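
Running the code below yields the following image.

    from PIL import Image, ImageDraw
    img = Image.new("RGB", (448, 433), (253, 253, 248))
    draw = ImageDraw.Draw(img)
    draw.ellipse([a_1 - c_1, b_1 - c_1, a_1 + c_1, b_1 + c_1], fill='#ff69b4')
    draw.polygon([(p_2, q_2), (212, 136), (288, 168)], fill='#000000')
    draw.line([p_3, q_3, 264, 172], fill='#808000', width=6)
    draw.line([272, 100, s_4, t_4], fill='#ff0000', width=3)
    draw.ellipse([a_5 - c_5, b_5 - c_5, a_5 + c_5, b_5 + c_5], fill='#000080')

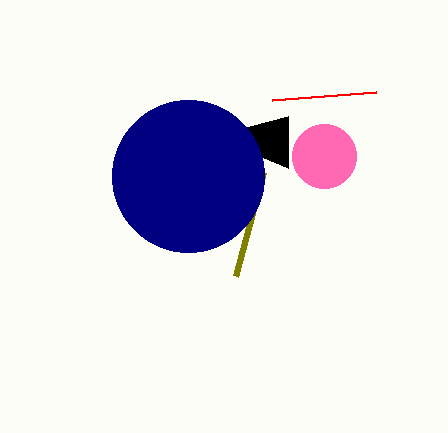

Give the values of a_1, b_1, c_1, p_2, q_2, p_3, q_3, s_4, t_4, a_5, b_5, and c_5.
a_1 = 324
b_1 = 156
c_1 = 32
p_2 = 288
q_2 = 116
p_3 = 236
q_3 = 276
s_4 = 376
t_4 = 92
a_5 = 188
b_5 = 176
c_5 = 76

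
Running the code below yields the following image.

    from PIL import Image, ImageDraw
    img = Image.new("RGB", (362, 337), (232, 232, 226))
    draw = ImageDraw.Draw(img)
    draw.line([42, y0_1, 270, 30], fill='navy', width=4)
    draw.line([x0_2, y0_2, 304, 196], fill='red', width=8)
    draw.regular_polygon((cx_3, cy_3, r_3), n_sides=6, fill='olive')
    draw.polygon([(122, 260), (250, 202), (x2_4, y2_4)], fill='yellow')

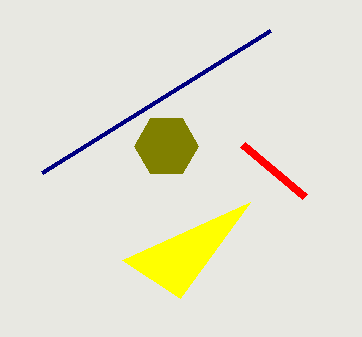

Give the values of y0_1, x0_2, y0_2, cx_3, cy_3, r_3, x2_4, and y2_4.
y0_1 = 172
x0_2 = 242
y0_2 = 144
cx_3 = 166
cy_3 = 146
r_3 = 32
x2_4 = 180
y2_4 = 298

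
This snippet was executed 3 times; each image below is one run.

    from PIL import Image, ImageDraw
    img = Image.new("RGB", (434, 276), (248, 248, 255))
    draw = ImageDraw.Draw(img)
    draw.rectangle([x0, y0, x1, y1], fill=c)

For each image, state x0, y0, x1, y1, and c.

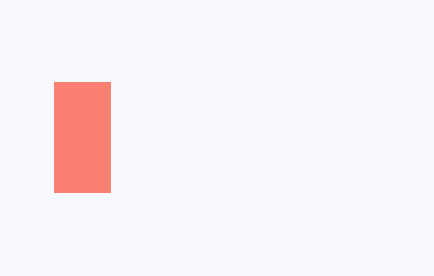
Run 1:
x0 = 54; y0 = 82; x1 = 110; y1 = 192; c = 'salmon'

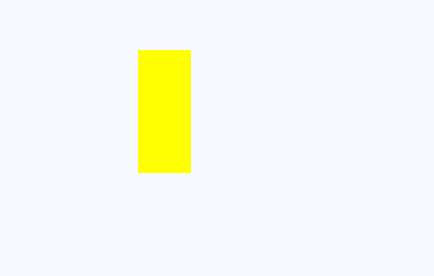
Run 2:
x0 = 138
y0 = 50
x1 = 190
y1 = 172
c = 'yellow'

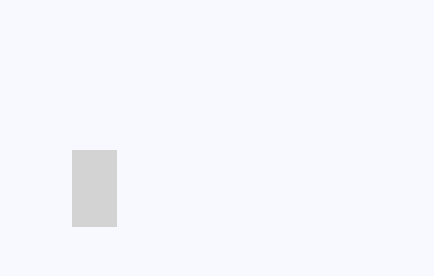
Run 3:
x0 = 72, y0 = 150, x1 = 116, y1 = 226, c = 'lightgray'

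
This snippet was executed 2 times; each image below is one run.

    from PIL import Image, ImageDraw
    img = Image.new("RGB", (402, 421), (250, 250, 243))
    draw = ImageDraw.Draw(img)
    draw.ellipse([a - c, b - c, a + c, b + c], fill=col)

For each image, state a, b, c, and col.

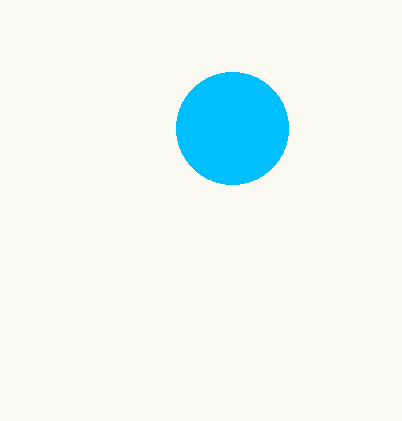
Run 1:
a = 232
b = 128
c = 56
col = 'deepskyblue'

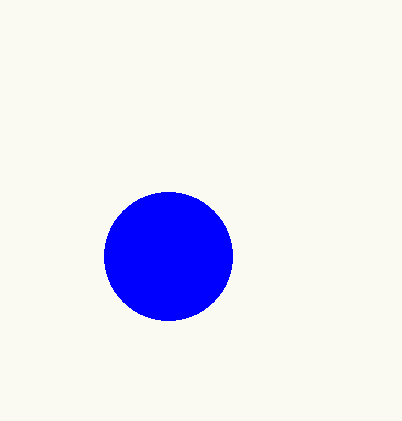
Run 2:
a = 168
b = 256
c = 64
col = 'blue'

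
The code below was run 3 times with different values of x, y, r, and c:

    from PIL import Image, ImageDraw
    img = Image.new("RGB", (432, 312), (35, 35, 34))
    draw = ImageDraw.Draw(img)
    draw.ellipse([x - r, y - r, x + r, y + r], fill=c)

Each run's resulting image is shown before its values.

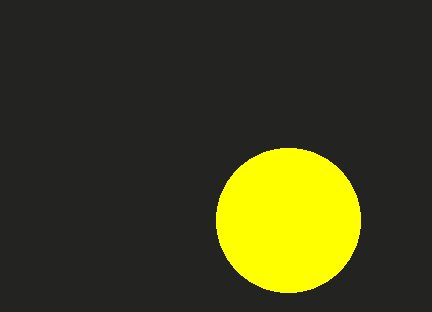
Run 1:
x = 288, y = 220, r = 72, c = 'yellow'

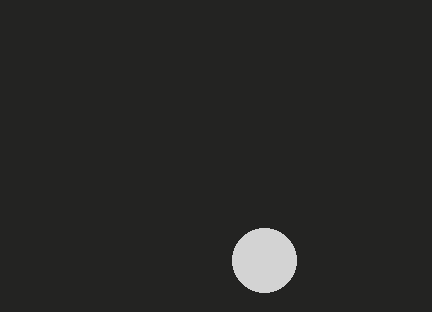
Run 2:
x = 264, y = 260, r = 32, c = 'lightgray'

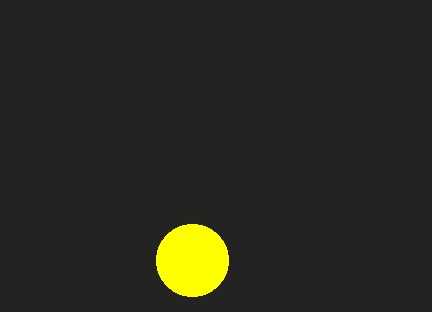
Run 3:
x = 192, y = 260, r = 36, c = 'yellow'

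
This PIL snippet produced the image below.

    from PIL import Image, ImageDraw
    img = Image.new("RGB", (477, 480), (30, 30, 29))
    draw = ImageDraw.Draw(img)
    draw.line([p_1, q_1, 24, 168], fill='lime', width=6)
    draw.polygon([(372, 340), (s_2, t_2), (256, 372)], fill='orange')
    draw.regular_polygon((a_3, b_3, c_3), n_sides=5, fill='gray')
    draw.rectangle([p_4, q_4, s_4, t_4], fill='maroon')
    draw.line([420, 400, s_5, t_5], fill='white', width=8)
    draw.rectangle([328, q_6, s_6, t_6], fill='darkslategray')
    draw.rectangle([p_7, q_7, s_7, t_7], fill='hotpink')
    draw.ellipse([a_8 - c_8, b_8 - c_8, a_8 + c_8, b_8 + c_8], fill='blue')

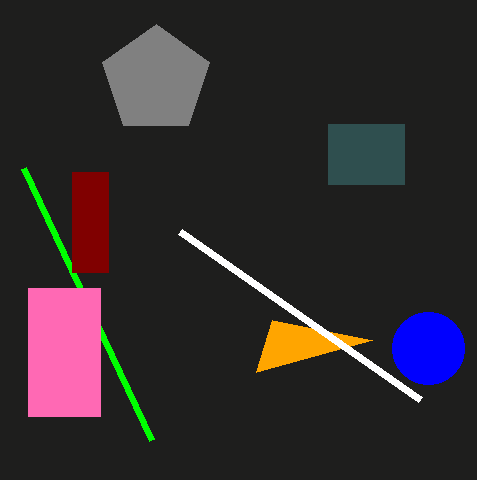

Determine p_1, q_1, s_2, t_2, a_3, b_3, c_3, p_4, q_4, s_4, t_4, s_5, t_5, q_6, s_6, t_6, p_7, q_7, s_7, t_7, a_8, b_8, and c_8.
p_1 = 152, q_1 = 440, s_2 = 272, t_2 = 320, a_3 = 156, b_3 = 80, c_3 = 56, p_4 = 72, q_4 = 172, s_4 = 108, t_4 = 272, s_5 = 180, t_5 = 232, q_6 = 124, s_6 = 404, t_6 = 184, p_7 = 28, q_7 = 288, s_7 = 100, t_7 = 416, a_8 = 428, b_8 = 348, c_8 = 36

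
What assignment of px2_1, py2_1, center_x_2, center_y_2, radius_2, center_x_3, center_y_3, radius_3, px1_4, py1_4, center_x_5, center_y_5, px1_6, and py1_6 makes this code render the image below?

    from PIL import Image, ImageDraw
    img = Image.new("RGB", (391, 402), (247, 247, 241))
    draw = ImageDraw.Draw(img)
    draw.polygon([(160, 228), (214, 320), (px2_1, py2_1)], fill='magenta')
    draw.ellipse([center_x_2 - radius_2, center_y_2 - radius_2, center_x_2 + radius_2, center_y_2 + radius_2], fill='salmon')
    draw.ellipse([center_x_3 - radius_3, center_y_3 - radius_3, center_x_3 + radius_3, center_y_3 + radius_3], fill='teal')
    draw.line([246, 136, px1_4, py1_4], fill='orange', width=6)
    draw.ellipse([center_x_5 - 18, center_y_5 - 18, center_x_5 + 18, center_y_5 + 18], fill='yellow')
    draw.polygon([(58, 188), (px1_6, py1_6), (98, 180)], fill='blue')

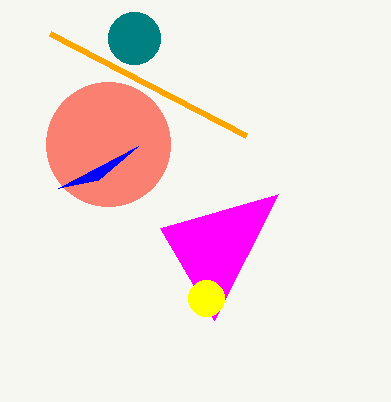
px2_1 = 278
py2_1 = 194
center_x_2 = 108
center_y_2 = 144
radius_2 = 62
center_x_3 = 134
center_y_3 = 38
radius_3 = 26
px1_4 = 50
py1_4 = 34
center_x_5 = 206
center_y_5 = 298
px1_6 = 138
py1_6 = 146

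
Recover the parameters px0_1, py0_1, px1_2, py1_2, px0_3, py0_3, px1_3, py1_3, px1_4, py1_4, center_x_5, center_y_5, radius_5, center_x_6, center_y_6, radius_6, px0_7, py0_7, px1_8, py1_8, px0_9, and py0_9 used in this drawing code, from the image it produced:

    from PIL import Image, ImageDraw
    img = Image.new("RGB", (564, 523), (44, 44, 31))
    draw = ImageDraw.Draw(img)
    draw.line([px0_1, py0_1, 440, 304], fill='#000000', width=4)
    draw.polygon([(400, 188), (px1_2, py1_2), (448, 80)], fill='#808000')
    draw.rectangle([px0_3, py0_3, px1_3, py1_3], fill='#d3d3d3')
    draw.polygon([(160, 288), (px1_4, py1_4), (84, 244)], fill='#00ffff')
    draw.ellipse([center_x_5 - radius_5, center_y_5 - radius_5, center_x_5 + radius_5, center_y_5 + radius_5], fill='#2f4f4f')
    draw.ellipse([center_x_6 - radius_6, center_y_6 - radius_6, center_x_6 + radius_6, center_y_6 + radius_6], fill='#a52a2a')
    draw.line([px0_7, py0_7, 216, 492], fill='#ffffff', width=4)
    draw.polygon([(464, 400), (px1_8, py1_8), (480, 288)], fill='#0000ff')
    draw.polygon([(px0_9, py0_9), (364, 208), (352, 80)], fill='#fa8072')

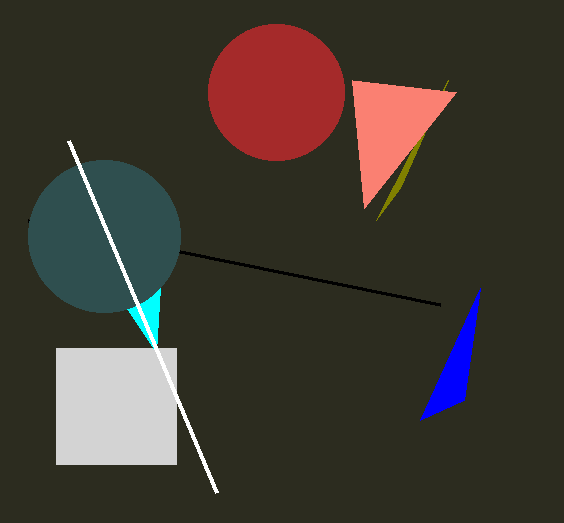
px0_1 = 28, py0_1 = 220, px1_2 = 376, py1_2 = 220, px0_3 = 56, py0_3 = 348, px1_3 = 176, py1_3 = 464, px1_4 = 156, py1_4 = 352, center_x_5 = 104, center_y_5 = 236, radius_5 = 76, center_x_6 = 276, center_y_6 = 92, radius_6 = 68, px0_7 = 68, py0_7 = 140, px1_8 = 420, py1_8 = 420, px0_9 = 456, py0_9 = 92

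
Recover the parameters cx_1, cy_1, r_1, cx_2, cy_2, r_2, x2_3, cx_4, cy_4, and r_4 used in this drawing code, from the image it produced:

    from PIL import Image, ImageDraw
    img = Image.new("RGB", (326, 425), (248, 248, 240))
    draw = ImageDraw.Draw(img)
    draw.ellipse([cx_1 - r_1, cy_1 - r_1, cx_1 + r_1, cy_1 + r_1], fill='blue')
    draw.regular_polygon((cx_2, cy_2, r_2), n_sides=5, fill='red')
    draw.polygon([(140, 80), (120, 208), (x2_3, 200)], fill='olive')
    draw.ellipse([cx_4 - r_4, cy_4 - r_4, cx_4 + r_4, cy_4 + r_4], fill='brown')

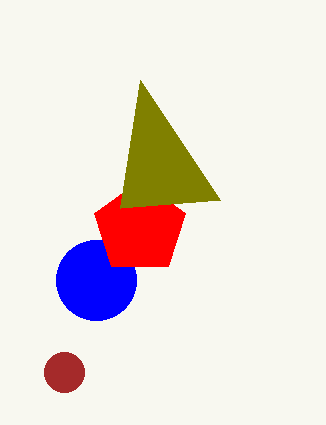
cx_1 = 96, cy_1 = 280, r_1 = 40, cx_2 = 140, cy_2 = 228, r_2 = 48, x2_3 = 220, cx_4 = 64, cy_4 = 372, r_4 = 20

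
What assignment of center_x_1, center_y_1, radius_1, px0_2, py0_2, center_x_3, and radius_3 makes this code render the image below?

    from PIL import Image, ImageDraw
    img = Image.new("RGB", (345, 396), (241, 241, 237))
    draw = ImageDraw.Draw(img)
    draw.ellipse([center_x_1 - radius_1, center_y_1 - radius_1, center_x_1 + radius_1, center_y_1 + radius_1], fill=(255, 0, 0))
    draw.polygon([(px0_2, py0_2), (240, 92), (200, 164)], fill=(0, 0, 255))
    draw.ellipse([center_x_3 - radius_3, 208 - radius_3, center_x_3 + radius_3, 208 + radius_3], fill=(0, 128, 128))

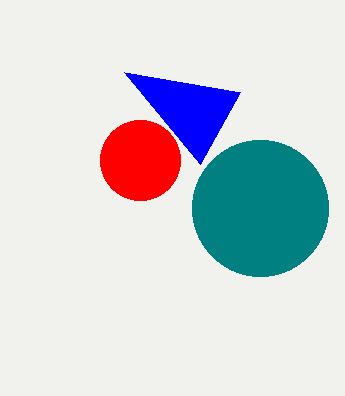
center_x_1 = 140
center_y_1 = 160
radius_1 = 40
px0_2 = 124
py0_2 = 72
center_x_3 = 260
radius_3 = 68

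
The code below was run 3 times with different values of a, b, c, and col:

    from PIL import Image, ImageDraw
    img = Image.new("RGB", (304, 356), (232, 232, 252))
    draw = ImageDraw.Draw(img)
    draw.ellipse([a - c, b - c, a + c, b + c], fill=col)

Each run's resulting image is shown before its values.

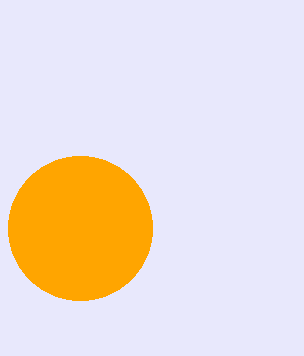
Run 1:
a = 80; b = 228; c = 72; col = 'orange'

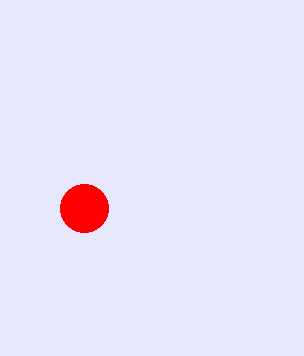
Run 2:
a = 84; b = 208; c = 24; col = 'red'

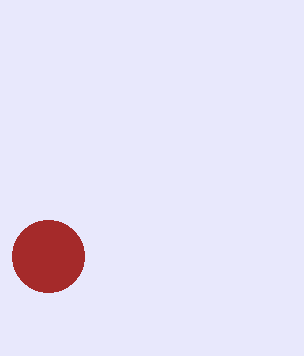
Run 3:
a = 48, b = 256, c = 36, col = 'brown'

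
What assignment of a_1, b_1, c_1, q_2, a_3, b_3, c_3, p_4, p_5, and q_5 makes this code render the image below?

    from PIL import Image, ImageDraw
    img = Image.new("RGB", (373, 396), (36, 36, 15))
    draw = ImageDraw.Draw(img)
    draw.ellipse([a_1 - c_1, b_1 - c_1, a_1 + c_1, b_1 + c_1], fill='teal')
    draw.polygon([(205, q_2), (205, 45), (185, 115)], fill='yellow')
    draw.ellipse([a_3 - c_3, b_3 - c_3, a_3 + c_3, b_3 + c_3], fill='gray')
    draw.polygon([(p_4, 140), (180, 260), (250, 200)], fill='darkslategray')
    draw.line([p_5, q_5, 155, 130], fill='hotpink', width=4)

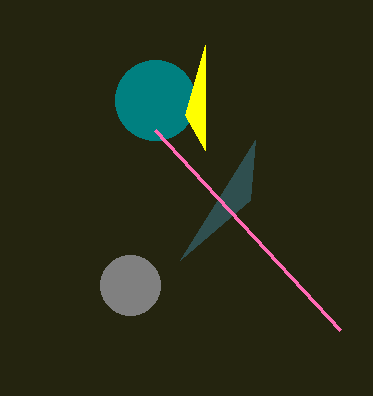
a_1 = 155
b_1 = 100
c_1 = 40
q_2 = 150
a_3 = 130
b_3 = 285
c_3 = 30
p_4 = 255
p_5 = 340
q_5 = 330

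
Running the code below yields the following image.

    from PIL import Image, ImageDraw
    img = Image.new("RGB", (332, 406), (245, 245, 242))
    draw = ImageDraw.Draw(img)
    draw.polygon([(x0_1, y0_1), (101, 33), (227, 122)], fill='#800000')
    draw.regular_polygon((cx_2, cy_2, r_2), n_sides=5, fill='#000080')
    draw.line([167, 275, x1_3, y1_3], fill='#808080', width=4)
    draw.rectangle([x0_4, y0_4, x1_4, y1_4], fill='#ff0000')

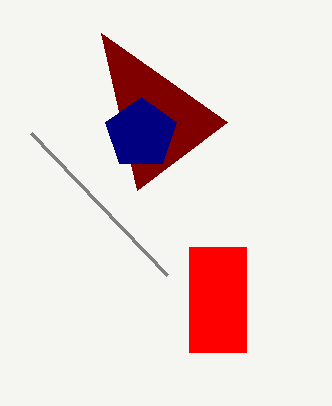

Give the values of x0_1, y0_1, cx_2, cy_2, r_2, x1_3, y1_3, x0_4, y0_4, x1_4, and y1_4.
x0_1 = 137, y0_1 = 190, cx_2 = 141, cy_2 = 134, r_2 = 37, x1_3 = 31, y1_3 = 133, x0_4 = 189, y0_4 = 247, x1_4 = 246, y1_4 = 352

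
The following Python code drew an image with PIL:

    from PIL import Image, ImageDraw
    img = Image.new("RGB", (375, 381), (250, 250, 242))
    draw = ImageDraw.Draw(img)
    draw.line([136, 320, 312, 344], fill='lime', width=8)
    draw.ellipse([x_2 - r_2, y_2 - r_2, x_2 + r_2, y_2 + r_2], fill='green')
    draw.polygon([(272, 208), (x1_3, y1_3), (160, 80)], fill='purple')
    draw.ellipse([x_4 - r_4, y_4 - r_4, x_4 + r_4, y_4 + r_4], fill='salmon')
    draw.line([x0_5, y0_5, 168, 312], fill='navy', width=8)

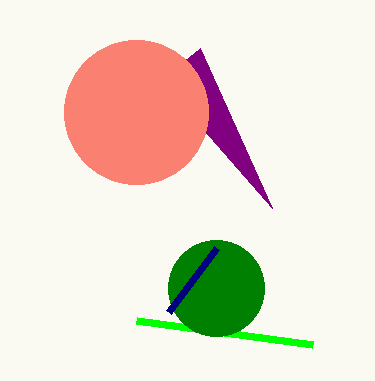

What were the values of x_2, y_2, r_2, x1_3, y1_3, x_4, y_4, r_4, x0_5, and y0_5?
x_2 = 216, y_2 = 288, r_2 = 48, x1_3 = 200, y1_3 = 48, x_4 = 136, y_4 = 112, r_4 = 72, x0_5 = 216, y0_5 = 248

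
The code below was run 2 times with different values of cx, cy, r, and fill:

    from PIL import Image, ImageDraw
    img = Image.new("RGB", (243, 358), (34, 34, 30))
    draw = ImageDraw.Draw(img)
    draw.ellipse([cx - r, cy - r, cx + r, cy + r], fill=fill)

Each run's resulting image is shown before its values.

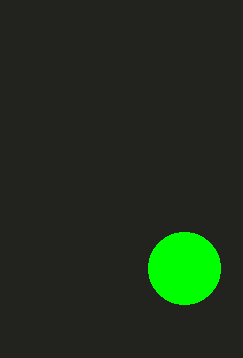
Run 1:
cx = 184, cy = 268, r = 36, fill = 'lime'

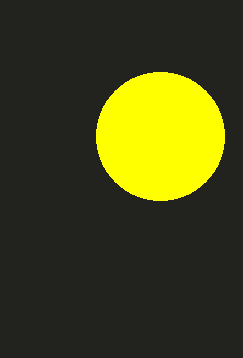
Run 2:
cx = 160; cy = 136; r = 64; fill = 'yellow'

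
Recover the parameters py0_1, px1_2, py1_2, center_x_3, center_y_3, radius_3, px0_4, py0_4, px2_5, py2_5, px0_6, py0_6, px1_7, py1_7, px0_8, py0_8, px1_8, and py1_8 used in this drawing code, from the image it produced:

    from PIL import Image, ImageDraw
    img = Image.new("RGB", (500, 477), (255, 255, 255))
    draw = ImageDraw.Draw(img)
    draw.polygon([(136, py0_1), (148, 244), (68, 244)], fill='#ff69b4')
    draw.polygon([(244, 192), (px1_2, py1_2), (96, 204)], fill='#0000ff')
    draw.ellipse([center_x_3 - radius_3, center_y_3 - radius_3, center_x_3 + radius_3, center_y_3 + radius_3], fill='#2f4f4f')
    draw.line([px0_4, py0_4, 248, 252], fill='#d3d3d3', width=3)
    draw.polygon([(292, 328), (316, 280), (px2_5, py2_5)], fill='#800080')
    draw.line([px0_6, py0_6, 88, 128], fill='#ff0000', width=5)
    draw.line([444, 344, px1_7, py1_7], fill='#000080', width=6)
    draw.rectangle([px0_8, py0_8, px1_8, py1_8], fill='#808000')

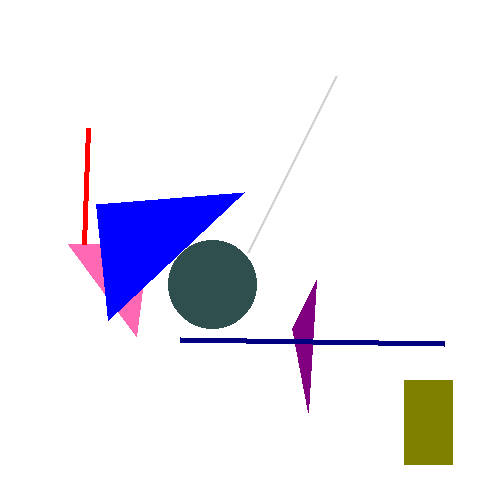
py0_1 = 336; px1_2 = 108; py1_2 = 320; center_x_3 = 212; center_y_3 = 284; radius_3 = 44; px0_4 = 336; py0_4 = 76; px2_5 = 308; py2_5 = 412; px0_6 = 84; py0_6 = 244; px1_7 = 180; py1_7 = 340; px0_8 = 404; py0_8 = 380; px1_8 = 452; py1_8 = 464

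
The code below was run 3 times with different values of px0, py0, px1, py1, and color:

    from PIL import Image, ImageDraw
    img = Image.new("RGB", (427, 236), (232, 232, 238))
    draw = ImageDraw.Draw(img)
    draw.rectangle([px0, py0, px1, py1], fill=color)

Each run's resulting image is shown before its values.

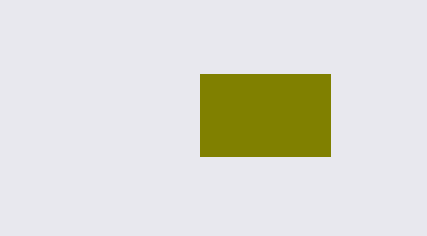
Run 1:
px0 = 200; py0 = 74; px1 = 330; py1 = 156; color = 'olive'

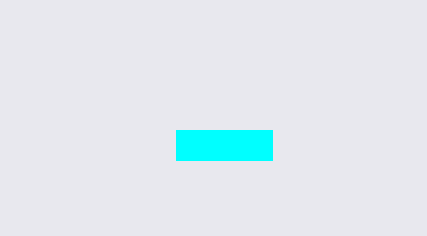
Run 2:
px0 = 176; py0 = 130; px1 = 272; py1 = 160; color = 'cyan'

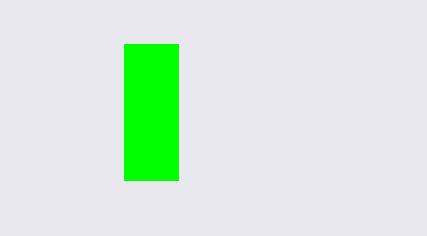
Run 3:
px0 = 124; py0 = 44; px1 = 178; py1 = 180; color = 'lime'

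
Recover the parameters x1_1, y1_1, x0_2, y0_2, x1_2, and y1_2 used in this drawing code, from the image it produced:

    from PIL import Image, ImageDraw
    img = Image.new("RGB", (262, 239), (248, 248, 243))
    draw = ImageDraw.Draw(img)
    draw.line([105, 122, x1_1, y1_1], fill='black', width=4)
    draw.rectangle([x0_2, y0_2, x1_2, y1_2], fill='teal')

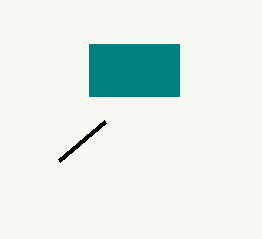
x1_1 = 59, y1_1 = 161, x0_2 = 89, y0_2 = 44, x1_2 = 179, y1_2 = 96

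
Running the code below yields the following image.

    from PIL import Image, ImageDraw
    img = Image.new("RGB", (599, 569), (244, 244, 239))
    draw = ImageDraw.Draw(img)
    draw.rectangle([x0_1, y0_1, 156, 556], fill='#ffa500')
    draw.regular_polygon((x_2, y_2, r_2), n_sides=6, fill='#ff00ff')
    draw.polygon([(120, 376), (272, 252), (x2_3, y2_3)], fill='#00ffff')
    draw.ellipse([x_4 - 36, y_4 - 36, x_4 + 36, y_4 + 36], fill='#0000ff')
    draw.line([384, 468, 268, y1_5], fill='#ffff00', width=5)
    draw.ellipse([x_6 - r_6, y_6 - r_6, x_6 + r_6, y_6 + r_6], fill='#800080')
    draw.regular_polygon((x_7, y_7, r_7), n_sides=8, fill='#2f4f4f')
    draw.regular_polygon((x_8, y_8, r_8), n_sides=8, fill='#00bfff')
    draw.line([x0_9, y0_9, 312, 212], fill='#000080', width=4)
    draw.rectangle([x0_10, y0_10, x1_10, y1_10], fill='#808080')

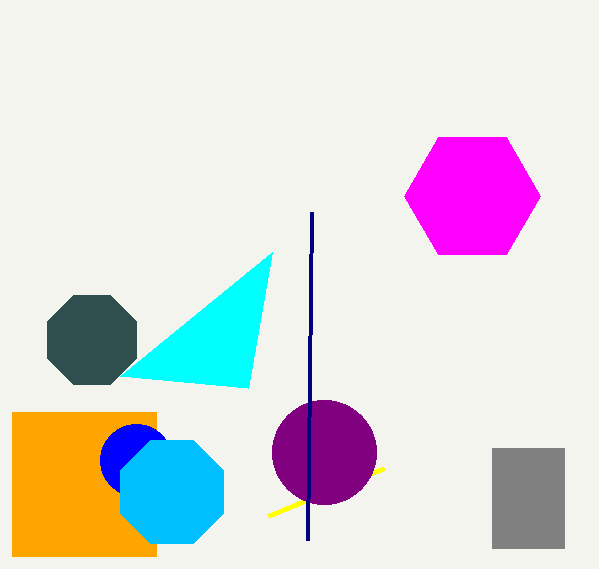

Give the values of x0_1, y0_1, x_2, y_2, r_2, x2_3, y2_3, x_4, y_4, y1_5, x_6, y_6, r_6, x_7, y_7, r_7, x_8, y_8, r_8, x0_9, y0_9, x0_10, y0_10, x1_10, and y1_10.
x0_1 = 12
y0_1 = 412
x_2 = 472
y_2 = 196
r_2 = 68
x2_3 = 248
y2_3 = 388
x_4 = 136
y_4 = 460
y1_5 = 516
x_6 = 324
y_6 = 452
r_6 = 52
x_7 = 92
y_7 = 340
r_7 = 48
x_8 = 172
y_8 = 492
r_8 = 56
x0_9 = 308
y0_9 = 540
x0_10 = 492
y0_10 = 448
x1_10 = 564
y1_10 = 548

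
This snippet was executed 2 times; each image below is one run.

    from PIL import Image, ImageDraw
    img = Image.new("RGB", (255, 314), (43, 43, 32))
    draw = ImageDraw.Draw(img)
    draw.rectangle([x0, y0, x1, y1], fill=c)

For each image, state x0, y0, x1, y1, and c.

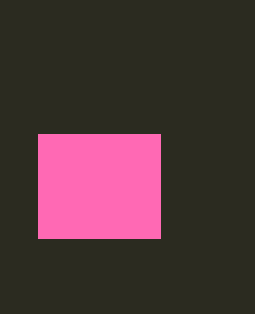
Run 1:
x0 = 38; y0 = 134; x1 = 160; y1 = 238; c = 'hotpink'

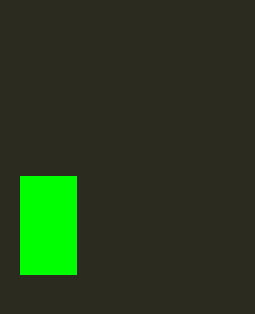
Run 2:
x0 = 20; y0 = 176; x1 = 76; y1 = 274; c = 'lime'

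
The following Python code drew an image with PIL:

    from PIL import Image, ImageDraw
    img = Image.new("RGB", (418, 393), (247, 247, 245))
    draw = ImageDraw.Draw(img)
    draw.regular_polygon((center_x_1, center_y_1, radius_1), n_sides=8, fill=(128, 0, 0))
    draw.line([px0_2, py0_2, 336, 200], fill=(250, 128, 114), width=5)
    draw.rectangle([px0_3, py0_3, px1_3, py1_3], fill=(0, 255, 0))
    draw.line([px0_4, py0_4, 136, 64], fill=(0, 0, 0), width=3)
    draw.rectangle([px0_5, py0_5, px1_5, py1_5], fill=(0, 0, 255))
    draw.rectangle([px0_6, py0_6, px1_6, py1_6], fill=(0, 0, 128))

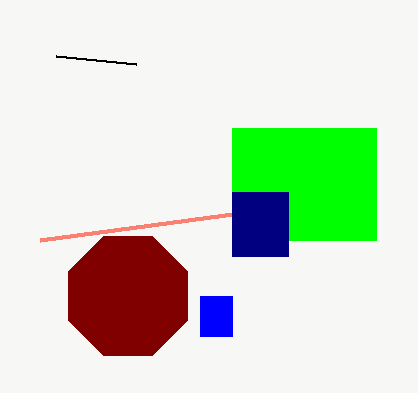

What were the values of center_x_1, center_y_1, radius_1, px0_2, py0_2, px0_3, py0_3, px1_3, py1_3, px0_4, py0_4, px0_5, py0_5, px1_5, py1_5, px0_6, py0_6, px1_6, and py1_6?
center_x_1 = 128, center_y_1 = 296, radius_1 = 64, px0_2 = 40, py0_2 = 240, px0_3 = 232, py0_3 = 128, px1_3 = 376, py1_3 = 240, px0_4 = 56, py0_4 = 56, px0_5 = 200, py0_5 = 296, px1_5 = 232, py1_5 = 336, px0_6 = 232, py0_6 = 192, px1_6 = 288, py1_6 = 256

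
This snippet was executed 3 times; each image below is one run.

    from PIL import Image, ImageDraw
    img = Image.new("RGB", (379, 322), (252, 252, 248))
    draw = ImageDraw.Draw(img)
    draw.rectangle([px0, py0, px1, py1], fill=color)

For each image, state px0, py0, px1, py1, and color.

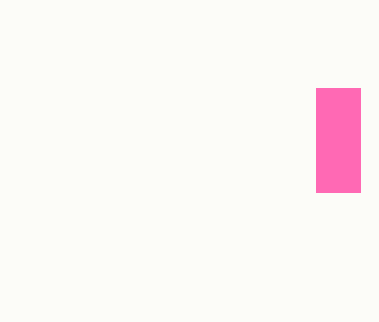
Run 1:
px0 = 316
py0 = 88
px1 = 360
py1 = 192
color = 'hotpink'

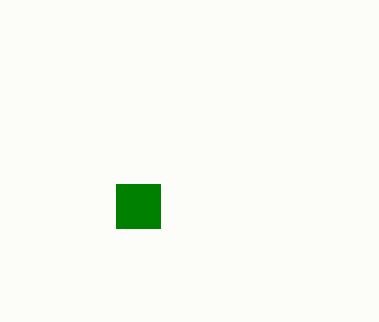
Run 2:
px0 = 116, py0 = 184, px1 = 160, py1 = 228, color = 'green'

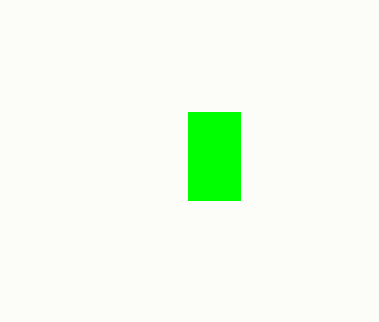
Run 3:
px0 = 188
py0 = 112
px1 = 240
py1 = 200
color = 'lime'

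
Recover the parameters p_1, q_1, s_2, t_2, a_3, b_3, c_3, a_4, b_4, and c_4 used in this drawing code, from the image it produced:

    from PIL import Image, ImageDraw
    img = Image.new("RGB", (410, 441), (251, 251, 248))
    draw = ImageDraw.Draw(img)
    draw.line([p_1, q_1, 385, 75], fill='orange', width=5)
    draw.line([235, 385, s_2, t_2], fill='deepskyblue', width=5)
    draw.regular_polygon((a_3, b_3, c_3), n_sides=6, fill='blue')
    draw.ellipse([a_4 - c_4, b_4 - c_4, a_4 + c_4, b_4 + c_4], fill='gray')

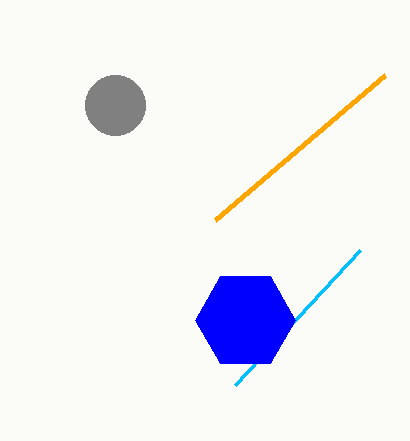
p_1 = 215; q_1 = 220; s_2 = 360; t_2 = 250; a_3 = 245; b_3 = 320; c_3 = 50; a_4 = 115; b_4 = 105; c_4 = 30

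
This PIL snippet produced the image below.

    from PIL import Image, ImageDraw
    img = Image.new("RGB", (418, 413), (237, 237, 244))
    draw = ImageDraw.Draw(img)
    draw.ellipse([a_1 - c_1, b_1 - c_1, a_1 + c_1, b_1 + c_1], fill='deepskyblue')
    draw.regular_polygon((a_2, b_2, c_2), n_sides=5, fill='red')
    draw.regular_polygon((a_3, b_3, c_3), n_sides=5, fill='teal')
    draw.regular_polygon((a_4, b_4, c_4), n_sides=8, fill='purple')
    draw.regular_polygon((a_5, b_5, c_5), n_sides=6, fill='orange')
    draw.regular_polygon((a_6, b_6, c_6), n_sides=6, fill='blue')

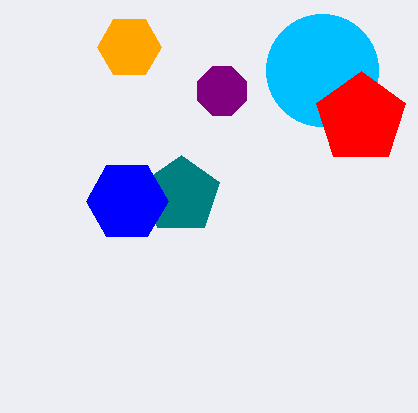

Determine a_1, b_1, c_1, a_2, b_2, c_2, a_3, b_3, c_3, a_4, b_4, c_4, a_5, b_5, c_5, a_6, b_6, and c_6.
a_1 = 322
b_1 = 70
c_1 = 56
a_2 = 361
b_2 = 118
c_2 = 47
a_3 = 181
b_3 = 195
c_3 = 40
a_4 = 222
b_4 = 91
c_4 = 26
a_5 = 129
b_5 = 47
c_5 = 32
a_6 = 127
b_6 = 201
c_6 = 41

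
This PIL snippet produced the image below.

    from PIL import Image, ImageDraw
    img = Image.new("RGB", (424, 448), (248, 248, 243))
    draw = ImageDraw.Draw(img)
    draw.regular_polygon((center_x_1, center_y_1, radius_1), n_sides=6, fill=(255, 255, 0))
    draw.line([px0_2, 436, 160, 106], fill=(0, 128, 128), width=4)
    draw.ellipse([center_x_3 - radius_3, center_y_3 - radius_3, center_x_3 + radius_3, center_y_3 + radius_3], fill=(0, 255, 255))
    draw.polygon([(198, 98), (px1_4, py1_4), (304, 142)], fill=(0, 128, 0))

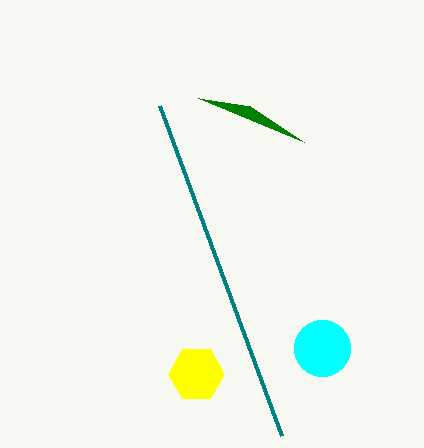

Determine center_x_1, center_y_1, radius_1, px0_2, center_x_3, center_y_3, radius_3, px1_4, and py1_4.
center_x_1 = 196
center_y_1 = 374
radius_1 = 28
px0_2 = 282
center_x_3 = 322
center_y_3 = 348
radius_3 = 28
px1_4 = 250
py1_4 = 106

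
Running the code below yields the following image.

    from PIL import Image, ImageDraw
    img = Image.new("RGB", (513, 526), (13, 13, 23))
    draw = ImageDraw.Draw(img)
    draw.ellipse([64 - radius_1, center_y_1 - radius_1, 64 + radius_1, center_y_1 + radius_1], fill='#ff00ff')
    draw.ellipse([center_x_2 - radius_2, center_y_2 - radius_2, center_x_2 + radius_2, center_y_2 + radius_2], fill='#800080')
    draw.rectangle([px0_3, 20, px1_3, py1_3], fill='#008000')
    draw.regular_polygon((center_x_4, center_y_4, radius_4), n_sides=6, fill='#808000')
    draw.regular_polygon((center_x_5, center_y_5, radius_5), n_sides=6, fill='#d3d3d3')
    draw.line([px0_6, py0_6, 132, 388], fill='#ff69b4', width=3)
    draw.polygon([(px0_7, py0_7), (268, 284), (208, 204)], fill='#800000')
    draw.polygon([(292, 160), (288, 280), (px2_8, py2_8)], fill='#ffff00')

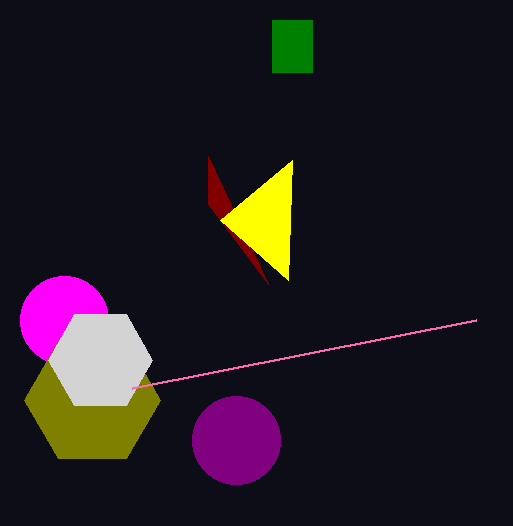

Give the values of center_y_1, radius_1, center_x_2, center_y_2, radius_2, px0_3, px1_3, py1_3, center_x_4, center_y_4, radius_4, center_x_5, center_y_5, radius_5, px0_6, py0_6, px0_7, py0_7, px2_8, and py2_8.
center_y_1 = 320; radius_1 = 44; center_x_2 = 236; center_y_2 = 440; radius_2 = 44; px0_3 = 272; px1_3 = 312; py1_3 = 72; center_x_4 = 92; center_y_4 = 400; radius_4 = 68; center_x_5 = 100; center_y_5 = 360; radius_5 = 52; px0_6 = 476; py0_6 = 320; px0_7 = 208; py0_7 = 156; px2_8 = 220; py2_8 = 220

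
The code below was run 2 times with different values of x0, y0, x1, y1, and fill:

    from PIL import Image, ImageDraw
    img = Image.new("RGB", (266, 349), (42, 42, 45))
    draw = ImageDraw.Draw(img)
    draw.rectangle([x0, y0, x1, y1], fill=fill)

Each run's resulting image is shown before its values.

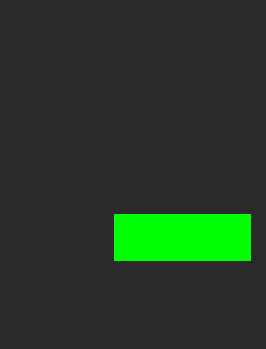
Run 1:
x0 = 114; y0 = 214; x1 = 250; y1 = 260; fill = 'lime'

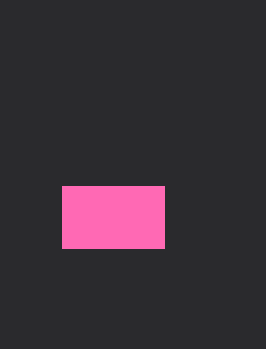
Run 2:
x0 = 62; y0 = 186; x1 = 164; y1 = 248; fill = 'hotpink'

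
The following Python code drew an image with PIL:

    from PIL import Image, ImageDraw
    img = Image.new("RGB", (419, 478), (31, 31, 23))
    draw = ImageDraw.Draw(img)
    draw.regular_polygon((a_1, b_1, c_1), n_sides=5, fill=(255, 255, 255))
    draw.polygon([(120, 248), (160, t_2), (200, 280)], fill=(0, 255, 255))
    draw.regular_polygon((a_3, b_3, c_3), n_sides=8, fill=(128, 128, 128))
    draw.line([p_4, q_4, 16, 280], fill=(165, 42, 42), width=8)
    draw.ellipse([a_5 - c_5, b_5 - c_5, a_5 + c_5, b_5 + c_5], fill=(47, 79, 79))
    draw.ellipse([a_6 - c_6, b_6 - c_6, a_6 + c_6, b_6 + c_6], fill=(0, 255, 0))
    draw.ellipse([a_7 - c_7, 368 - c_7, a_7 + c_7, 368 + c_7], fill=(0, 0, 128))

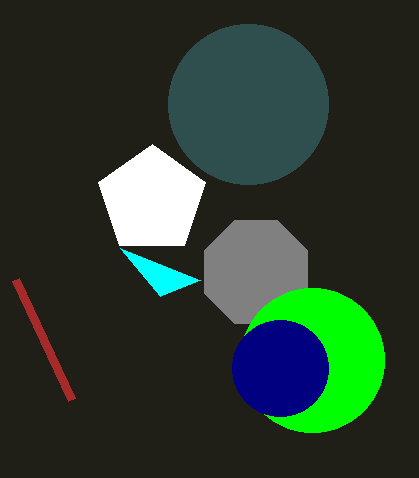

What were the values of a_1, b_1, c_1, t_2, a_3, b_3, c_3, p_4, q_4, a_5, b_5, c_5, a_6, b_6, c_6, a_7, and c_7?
a_1 = 152
b_1 = 200
c_1 = 56
t_2 = 296
a_3 = 256
b_3 = 272
c_3 = 56
p_4 = 72
q_4 = 400
a_5 = 248
b_5 = 104
c_5 = 80
a_6 = 312
b_6 = 360
c_6 = 72
a_7 = 280
c_7 = 48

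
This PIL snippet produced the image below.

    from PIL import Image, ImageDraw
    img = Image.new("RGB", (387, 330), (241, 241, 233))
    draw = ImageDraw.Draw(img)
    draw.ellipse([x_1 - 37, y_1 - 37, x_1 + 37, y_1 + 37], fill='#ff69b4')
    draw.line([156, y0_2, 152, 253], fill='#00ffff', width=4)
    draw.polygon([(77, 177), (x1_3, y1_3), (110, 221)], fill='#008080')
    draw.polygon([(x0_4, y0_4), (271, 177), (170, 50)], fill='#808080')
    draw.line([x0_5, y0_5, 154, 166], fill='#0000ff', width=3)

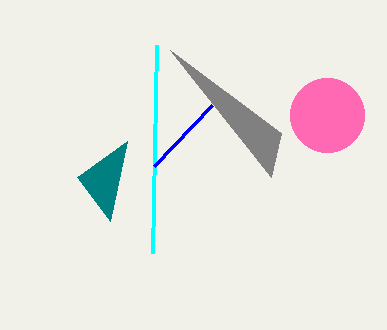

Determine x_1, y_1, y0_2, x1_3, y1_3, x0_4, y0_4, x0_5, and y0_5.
x_1 = 327, y_1 = 115, y0_2 = 45, x1_3 = 127, y1_3 = 141, x0_4 = 281, y0_4 = 133, x0_5 = 212, y0_5 = 105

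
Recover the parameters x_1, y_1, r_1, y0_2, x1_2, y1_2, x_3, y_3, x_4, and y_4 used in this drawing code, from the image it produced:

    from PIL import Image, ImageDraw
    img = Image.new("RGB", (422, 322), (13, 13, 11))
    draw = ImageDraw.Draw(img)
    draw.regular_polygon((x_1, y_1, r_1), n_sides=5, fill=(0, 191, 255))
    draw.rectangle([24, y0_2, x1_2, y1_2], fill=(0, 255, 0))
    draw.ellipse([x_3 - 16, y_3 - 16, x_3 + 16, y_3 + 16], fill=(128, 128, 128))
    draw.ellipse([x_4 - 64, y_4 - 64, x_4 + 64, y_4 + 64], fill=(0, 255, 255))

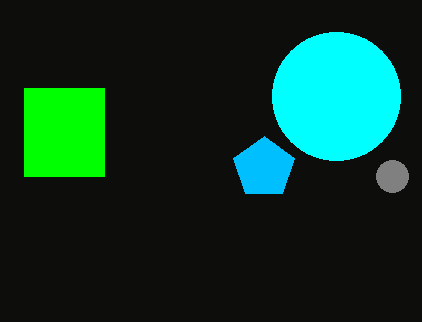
x_1 = 264, y_1 = 168, r_1 = 32, y0_2 = 88, x1_2 = 104, y1_2 = 176, x_3 = 392, y_3 = 176, x_4 = 336, y_4 = 96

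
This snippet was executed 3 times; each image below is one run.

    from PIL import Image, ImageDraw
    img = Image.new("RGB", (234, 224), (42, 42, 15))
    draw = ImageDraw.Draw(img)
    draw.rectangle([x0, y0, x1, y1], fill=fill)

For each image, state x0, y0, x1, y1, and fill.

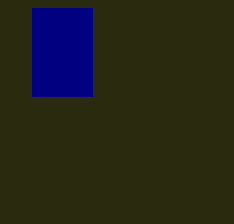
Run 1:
x0 = 32; y0 = 8; x1 = 92; y1 = 96; fill = 'navy'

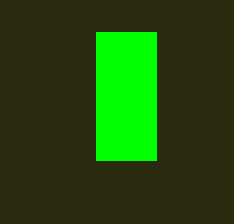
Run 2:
x0 = 96; y0 = 32; x1 = 156; y1 = 160; fill = 'lime'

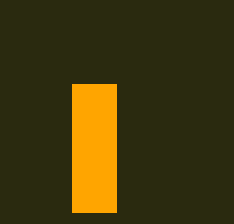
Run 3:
x0 = 72
y0 = 84
x1 = 116
y1 = 212
fill = 'orange'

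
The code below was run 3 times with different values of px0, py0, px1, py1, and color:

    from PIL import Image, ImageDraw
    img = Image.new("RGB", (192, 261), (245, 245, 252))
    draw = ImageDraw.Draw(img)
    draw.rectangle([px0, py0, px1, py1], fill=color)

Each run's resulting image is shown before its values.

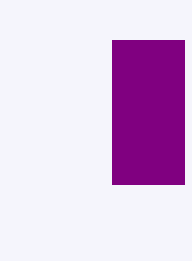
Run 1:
px0 = 112, py0 = 40, px1 = 184, py1 = 184, color = 'purple'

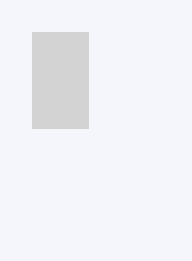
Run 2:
px0 = 32; py0 = 32; px1 = 88; py1 = 128; color = 'lightgray'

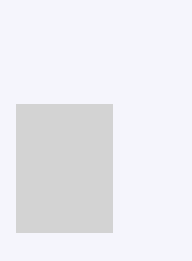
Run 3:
px0 = 16, py0 = 104, px1 = 112, py1 = 232, color = 'lightgray'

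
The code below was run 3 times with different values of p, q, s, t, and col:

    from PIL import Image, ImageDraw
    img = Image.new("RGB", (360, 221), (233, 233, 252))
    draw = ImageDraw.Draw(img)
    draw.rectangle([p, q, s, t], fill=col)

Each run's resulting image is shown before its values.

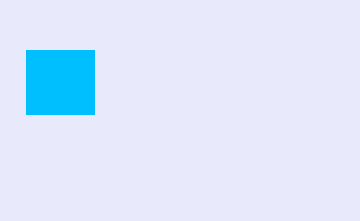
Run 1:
p = 26; q = 50; s = 94; t = 114; col = 'deepskyblue'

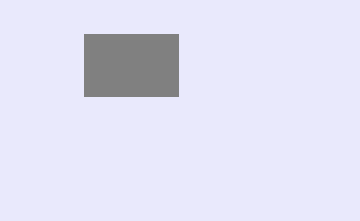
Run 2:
p = 84, q = 34, s = 178, t = 96, col = 'gray'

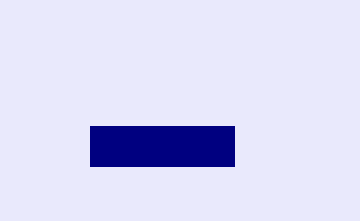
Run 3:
p = 90
q = 126
s = 234
t = 166
col = 'navy'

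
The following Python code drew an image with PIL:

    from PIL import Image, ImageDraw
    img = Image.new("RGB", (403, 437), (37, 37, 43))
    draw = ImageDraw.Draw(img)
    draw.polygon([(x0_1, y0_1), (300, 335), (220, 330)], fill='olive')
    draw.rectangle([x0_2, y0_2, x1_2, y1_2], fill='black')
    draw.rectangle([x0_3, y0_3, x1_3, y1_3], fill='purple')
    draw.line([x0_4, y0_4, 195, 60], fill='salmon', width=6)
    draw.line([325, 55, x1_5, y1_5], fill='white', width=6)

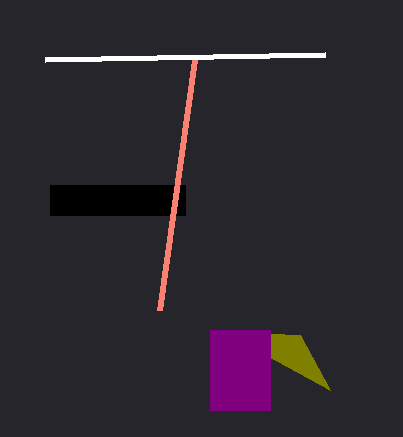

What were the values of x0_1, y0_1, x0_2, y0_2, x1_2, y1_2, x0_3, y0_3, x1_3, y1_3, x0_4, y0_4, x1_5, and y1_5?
x0_1 = 330
y0_1 = 390
x0_2 = 50
y0_2 = 185
x1_2 = 185
y1_2 = 215
x0_3 = 210
y0_3 = 330
x1_3 = 270
y1_3 = 410
x0_4 = 160
y0_4 = 310
x1_5 = 45
y1_5 = 60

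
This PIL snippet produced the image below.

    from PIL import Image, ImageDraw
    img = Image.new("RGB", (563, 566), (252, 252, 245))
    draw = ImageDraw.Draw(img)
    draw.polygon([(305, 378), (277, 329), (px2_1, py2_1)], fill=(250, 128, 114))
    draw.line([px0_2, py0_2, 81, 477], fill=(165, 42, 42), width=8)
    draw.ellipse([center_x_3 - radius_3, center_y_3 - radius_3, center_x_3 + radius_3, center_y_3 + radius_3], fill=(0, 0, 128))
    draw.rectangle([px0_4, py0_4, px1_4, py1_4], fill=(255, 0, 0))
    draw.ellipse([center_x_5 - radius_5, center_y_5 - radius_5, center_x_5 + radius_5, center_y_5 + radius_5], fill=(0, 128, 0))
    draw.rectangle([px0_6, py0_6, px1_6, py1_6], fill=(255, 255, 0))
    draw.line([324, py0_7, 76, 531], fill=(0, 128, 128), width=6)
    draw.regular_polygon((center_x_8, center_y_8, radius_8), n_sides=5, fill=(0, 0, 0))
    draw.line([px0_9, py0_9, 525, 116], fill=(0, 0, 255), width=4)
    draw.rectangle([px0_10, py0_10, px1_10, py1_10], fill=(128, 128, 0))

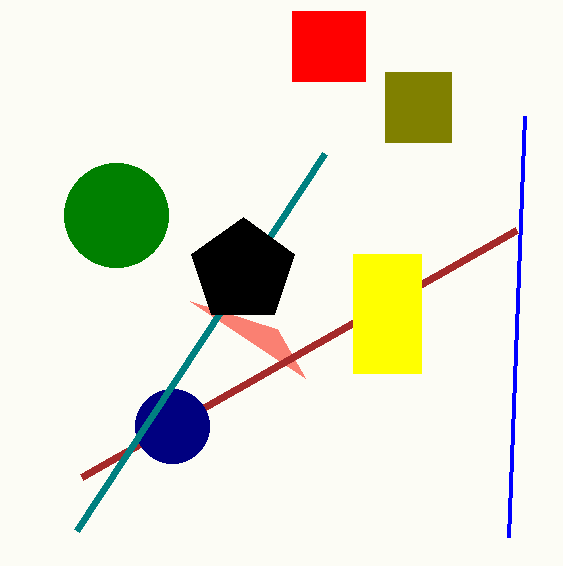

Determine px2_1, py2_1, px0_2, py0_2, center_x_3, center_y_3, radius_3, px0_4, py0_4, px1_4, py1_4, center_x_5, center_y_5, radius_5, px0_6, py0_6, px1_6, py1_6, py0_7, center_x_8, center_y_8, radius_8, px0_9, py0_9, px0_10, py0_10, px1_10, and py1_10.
px2_1 = 190
py2_1 = 301
px0_2 = 516
py0_2 = 230
center_x_3 = 172
center_y_3 = 426
radius_3 = 37
px0_4 = 292
py0_4 = 11
px1_4 = 365
py1_4 = 81
center_x_5 = 116
center_y_5 = 215
radius_5 = 52
px0_6 = 353
py0_6 = 254
px1_6 = 421
py1_6 = 373
py0_7 = 154
center_x_8 = 243
center_y_8 = 271
radius_8 = 54
px0_9 = 509
py0_9 = 537
px0_10 = 385
py0_10 = 72
px1_10 = 451
py1_10 = 142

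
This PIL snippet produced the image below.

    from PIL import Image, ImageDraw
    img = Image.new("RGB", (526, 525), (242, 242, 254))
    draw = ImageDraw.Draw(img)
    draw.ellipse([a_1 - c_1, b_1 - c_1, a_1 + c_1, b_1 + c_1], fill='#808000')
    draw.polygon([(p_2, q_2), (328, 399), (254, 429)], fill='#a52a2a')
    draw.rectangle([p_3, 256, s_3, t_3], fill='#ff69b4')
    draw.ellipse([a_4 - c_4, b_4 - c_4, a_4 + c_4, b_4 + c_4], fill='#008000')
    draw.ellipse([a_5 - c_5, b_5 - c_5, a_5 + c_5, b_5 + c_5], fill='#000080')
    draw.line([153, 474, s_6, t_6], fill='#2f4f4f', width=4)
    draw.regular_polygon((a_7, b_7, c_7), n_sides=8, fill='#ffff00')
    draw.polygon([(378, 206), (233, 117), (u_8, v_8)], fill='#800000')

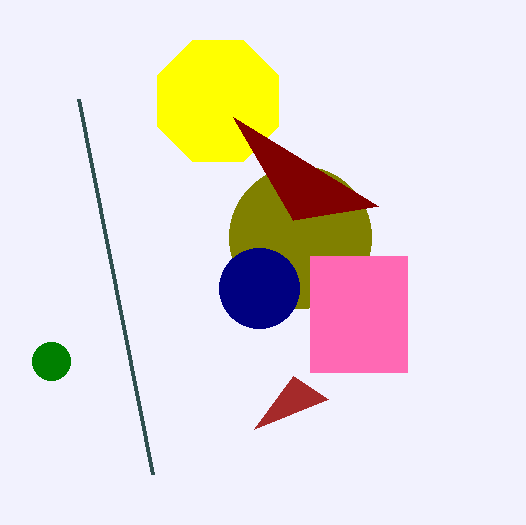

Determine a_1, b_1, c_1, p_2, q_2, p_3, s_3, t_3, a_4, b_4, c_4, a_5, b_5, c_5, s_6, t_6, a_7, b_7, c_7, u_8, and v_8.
a_1 = 300
b_1 = 237
c_1 = 71
p_2 = 293
q_2 = 376
p_3 = 310
s_3 = 407
t_3 = 372
a_4 = 51
b_4 = 361
c_4 = 19
a_5 = 259
b_5 = 288
c_5 = 40
s_6 = 79
t_6 = 99
a_7 = 218
b_7 = 101
c_7 = 66
u_8 = 293
v_8 = 220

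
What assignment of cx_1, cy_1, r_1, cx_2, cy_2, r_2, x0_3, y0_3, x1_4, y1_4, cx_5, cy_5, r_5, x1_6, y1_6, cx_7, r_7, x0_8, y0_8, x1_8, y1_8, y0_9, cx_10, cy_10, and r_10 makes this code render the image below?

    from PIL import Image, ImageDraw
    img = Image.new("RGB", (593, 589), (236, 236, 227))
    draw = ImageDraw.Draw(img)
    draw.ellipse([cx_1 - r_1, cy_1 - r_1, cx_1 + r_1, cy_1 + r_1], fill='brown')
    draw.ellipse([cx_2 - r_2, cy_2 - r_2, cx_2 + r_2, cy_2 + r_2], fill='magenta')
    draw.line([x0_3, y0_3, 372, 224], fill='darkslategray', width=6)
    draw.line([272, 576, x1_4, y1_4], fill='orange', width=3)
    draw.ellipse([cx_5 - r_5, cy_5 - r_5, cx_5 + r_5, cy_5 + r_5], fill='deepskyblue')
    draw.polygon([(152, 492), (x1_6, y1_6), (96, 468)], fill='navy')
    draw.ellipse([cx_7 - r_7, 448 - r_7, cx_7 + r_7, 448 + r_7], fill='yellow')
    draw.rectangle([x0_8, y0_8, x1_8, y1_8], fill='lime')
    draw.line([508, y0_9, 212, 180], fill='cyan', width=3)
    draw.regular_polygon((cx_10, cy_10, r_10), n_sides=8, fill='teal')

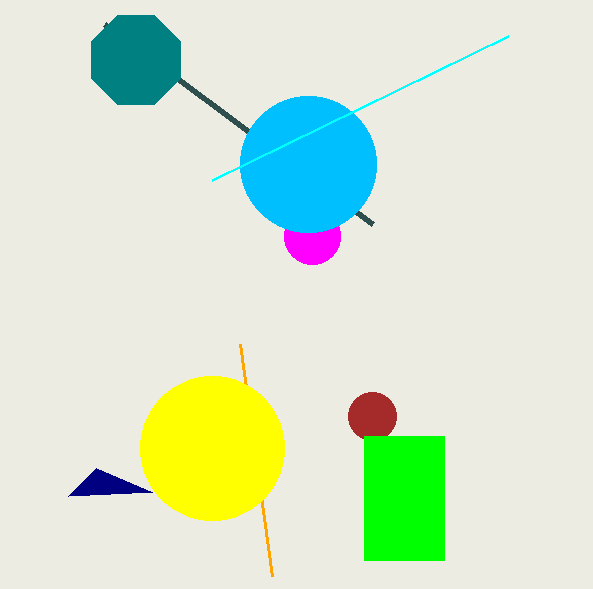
cx_1 = 372
cy_1 = 416
r_1 = 24
cx_2 = 312
cy_2 = 236
r_2 = 28
x0_3 = 104
y0_3 = 24
x1_4 = 240
y1_4 = 344
cx_5 = 308
cy_5 = 164
r_5 = 68
x1_6 = 68
y1_6 = 496
cx_7 = 212
r_7 = 72
x0_8 = 364
y0_8 = 436
x1_8 = 444
y1_8 = 560
y0_9 = 36
cx_10 = 136
cy_10 = 60
r_10 = 48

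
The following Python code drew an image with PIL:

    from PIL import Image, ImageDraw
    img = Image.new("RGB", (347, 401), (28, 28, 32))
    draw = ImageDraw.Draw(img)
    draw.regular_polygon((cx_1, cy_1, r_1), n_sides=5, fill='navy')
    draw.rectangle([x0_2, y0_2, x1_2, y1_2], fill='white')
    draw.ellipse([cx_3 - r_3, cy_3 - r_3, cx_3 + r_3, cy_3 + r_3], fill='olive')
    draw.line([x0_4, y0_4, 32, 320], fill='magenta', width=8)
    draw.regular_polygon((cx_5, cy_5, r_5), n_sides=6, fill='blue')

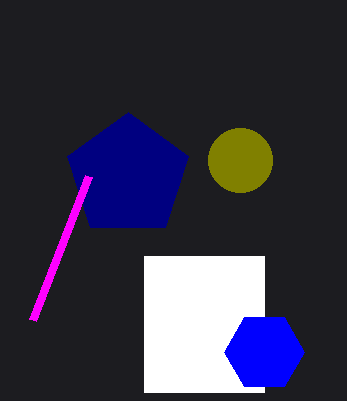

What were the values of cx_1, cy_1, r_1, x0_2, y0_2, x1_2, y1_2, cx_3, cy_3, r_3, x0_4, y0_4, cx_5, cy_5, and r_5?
cx_1 = 128; cy_1 = 176; r_1 = 64; x0_2 = 144; y0_2 = 256; x1_2 = 264; y1_2 = 392; cx_3 = 240; cy_3 = 160; r_3 = 32; x0_4 = 88; y0_4 = 176; cx_5 = 264; cy_5 = 352; r_5 = 40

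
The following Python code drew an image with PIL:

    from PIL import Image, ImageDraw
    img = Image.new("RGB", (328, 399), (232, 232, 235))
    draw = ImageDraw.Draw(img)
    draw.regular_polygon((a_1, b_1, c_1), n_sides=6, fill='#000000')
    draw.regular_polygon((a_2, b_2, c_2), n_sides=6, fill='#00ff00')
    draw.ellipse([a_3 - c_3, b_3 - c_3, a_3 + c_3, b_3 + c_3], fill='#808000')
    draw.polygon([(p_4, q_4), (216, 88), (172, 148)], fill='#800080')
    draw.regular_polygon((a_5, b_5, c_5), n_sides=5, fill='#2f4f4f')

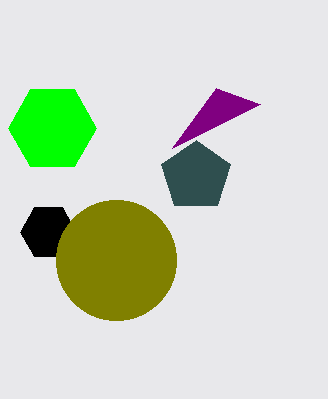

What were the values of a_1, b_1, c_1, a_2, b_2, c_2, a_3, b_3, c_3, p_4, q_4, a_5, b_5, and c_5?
a_1 = 48; b_1 = 232; c_1 = 28; a_2 = 52; b_2 = 128; c_2 = 44; a_3 = 116; b_3 = 260; c_3 = 60; p_4 = 260; q_4 = 104; a_5 = 196; b_5 = 176; c_5 = 36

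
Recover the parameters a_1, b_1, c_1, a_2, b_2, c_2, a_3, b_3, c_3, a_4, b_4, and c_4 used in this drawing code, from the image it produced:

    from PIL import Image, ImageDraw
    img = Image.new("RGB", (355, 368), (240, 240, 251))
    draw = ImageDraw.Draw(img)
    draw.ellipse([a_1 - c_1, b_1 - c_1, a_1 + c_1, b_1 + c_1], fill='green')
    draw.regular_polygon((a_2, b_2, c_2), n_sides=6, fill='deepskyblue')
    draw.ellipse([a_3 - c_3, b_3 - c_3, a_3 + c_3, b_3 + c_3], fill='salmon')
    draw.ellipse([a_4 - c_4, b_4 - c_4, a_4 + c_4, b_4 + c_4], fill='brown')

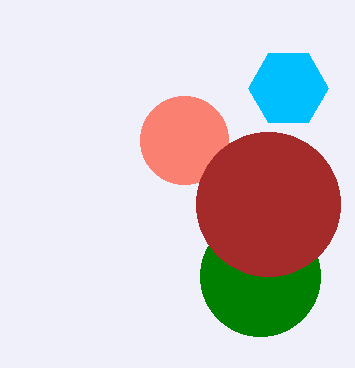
a_1 = 260
b_1 = 276
c_1 = 60
a_2 = 288
b_2 = 88
c_2 = 40
a_3 = 184
b_3 = 140
c_3 = 44
a_4 = 268
b_4 = 204
c_4 = 72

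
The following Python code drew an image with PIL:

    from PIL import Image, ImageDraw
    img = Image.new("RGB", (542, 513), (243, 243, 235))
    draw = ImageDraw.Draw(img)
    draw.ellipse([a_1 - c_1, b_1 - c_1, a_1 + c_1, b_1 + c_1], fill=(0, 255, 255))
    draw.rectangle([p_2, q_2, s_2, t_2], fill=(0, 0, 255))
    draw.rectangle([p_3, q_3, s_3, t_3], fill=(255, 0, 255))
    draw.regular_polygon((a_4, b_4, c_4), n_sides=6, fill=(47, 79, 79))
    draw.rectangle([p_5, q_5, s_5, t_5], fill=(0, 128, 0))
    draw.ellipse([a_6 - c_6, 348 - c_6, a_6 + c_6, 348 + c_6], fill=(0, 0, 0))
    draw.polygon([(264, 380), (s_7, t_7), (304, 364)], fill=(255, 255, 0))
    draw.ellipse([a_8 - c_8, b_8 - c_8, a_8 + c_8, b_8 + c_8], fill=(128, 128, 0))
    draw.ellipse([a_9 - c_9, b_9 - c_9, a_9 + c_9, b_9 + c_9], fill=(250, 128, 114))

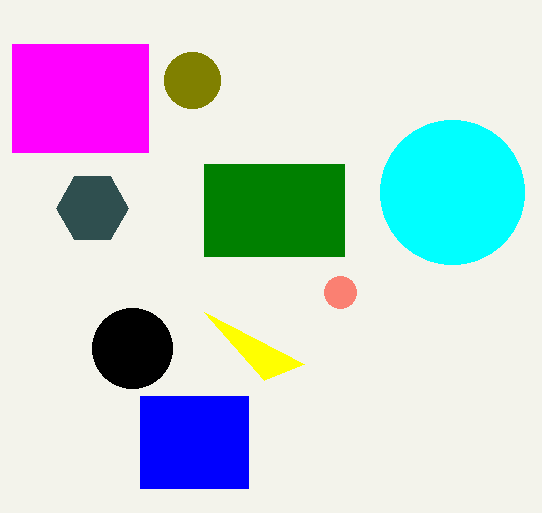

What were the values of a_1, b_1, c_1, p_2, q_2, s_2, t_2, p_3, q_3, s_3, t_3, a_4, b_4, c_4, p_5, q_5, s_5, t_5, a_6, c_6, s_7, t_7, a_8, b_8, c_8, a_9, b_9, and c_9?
a_1 = 452
b_1 = 192
c_1 = 72
p_2 = 140
q_2 = 396
s_2 = 248
t_2 = 488
p_3 = 12
q_3 = 44
s_3 = 148
t_3 = 152
a_4 = 92
b_4 = 208
c_4 = 36
p_5 = 204
q_5 = 164
s_5 = 344
t_5 = 256
a_6 = 132
c_6 = 40
s_7 = 204
t_7 = 312
a_8 = 192
b_8 = 80
c_8 = 28
a_9 = 340
b_9 = 292
c_9 = 16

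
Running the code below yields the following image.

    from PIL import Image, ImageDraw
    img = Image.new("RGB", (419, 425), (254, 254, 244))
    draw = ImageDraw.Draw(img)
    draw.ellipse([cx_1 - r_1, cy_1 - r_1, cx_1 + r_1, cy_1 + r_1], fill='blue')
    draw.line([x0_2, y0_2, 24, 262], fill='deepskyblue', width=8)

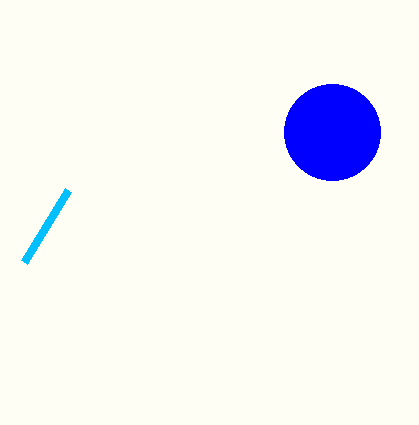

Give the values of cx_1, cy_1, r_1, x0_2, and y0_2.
cx_1 = 332, cy_1 = 132, r_1 = 48, x0_2 = 68, y0_2 = 190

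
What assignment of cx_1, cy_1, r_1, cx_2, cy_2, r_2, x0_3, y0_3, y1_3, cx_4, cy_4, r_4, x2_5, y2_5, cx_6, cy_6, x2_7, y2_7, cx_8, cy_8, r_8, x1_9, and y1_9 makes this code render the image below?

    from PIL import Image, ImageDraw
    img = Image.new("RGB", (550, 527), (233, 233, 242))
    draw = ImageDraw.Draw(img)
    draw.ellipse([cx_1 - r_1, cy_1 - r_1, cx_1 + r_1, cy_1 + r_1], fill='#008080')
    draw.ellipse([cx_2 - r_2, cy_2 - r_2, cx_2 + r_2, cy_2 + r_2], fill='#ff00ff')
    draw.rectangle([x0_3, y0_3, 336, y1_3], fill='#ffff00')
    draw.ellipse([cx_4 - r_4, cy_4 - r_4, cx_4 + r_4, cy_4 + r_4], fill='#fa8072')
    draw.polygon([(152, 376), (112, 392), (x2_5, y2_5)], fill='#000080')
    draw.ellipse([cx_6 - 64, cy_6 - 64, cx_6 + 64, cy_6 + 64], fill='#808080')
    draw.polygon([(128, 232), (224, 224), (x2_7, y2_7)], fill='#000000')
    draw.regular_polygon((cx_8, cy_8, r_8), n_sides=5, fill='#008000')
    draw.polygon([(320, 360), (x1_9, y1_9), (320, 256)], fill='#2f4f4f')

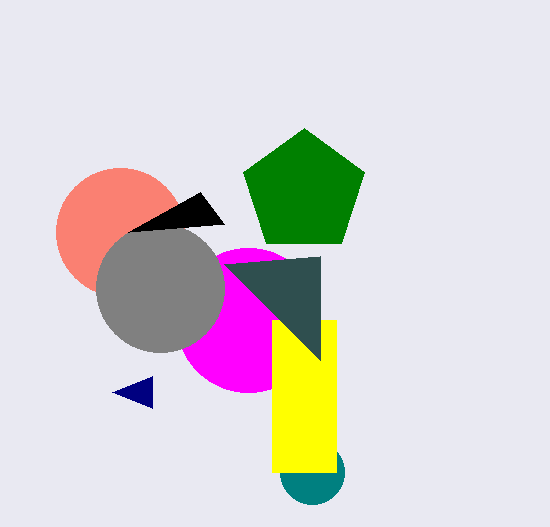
cx_1 = 312; cy_1 = 472; r_1 = 32; cx_2 = 248; cy_2 = 320; r_2 = 72; x0_3 = 272; y0_3 = 320; y1_3 = 472; cx_4 = 120; cy_4 = 232; r_4 = 64; x2_5 = 152; y2_5 = 408; cx_6 = 160; cy_6 = 288; x2_7 = 200; y2_7 = 192; cx_8 = 304; cy_8 = 192; r_8 = 64; x1_9 = 224; y1_9 = 264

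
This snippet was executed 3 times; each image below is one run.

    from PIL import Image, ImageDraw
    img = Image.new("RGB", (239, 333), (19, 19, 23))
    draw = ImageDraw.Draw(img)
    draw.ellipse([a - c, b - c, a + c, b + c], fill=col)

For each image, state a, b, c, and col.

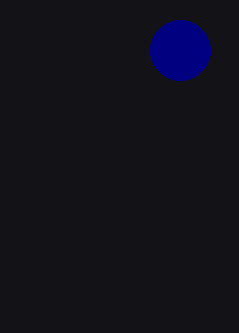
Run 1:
a = 180; b = 50; c = 30; col = 'navy'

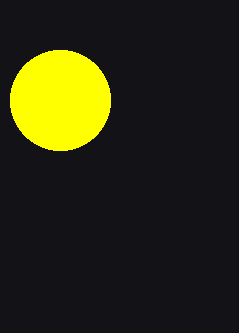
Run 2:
a = 60
b = 100
c = 50
col = 'yellow'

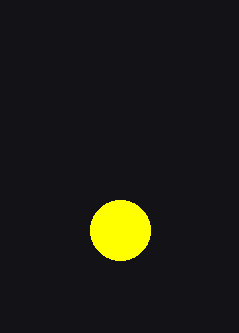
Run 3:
a = 120; b = 230; c = 30; col = 'yellow'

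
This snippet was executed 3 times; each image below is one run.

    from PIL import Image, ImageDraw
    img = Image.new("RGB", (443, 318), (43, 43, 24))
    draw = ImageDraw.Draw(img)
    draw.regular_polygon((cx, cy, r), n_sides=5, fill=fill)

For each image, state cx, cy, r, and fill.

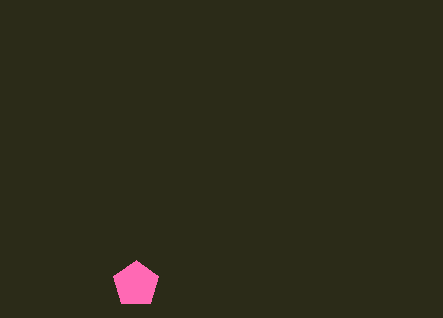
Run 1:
cx = 136
cy = 284
r = 24
fill = 'hotpink'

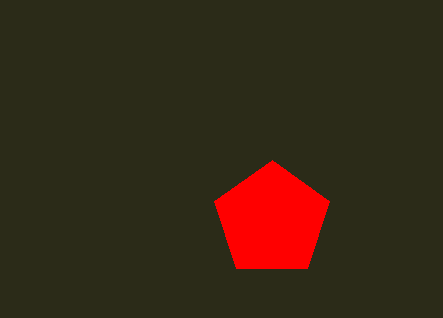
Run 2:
cx = 272, cy = 220, r = 60, fill = 'red'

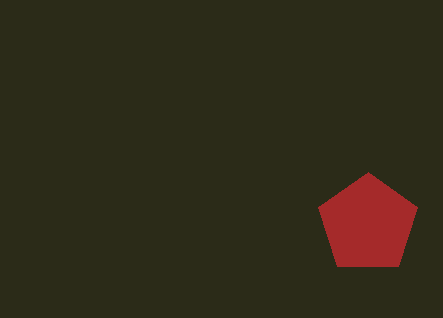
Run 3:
cx = 368, cy = 224, r = 52, fill = 'brown'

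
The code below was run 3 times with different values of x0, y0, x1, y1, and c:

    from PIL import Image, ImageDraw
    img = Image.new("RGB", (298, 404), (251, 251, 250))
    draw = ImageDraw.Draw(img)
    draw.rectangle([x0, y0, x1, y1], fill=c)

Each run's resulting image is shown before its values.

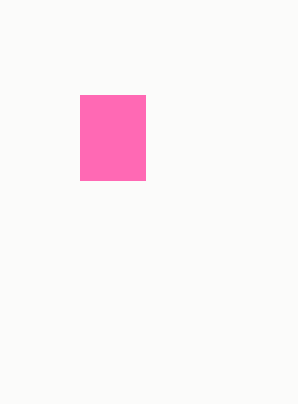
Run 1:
x0 = 80
y0 = 95
x1 = 145
y1 = 180
c = 'hotpink'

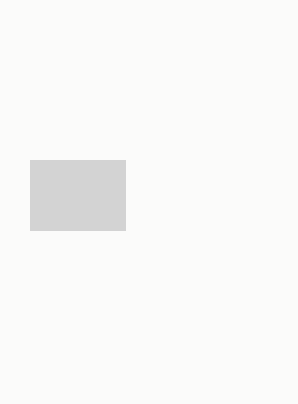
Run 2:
x0 = 30, y0 = 160, x1 = 125, y1 = 230, c = 'lightgray'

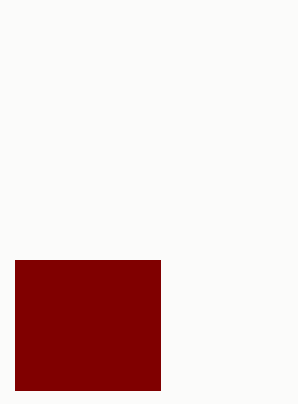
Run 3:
x0 = 15; y0 = 260; x1 = 160; y1 = 390; c = 'maroon'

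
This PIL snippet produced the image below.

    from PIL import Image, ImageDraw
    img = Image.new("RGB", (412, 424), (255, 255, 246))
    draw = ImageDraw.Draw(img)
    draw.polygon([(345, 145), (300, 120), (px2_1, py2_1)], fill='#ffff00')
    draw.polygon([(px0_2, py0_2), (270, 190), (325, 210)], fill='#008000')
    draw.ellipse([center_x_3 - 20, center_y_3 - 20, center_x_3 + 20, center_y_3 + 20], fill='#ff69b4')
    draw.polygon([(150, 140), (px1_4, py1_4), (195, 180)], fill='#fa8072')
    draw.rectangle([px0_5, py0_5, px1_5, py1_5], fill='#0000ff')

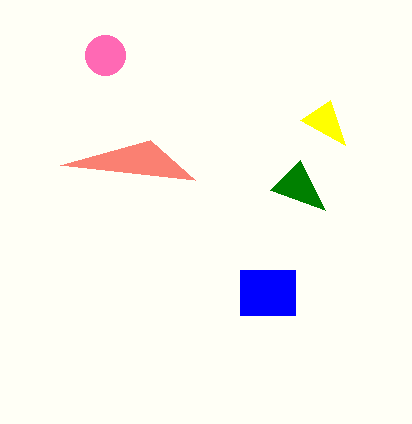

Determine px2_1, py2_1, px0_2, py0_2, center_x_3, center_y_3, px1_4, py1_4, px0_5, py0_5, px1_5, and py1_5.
px2_1 = 330, py2_1 = 100, px0_2 = 300, py0_2 = 160, center_x_3 = 105, center_y_3 = 55, px1_4 = 60, py1_4 = 165, px0_5 = 240, py0_5 = 270, px1_5 = 295, py1_5 = 315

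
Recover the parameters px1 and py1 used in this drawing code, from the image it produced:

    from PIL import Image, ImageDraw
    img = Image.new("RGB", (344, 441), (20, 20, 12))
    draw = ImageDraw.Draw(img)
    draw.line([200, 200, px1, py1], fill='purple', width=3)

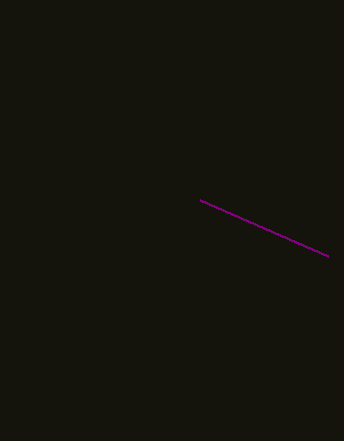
px1 = 328, py1 = 256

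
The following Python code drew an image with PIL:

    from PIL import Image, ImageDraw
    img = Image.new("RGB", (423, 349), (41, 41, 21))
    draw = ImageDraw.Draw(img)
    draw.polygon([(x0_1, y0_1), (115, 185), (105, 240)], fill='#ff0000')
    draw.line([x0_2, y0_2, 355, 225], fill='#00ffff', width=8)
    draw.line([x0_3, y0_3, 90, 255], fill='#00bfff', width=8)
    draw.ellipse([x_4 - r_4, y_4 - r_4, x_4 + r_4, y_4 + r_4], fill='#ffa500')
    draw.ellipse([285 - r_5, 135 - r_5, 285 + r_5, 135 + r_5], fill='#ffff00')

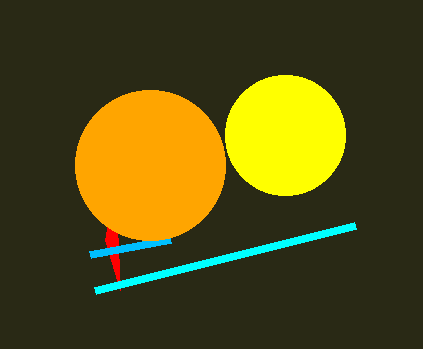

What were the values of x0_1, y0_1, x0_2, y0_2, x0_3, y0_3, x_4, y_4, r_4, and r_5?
x0_1 = 120
y0_1 = 290
x0_2 = 95
y0_2 = 290
x0_3 = 170
y0_3 = 240
x_4 = 150
y_4 = 165
r_4 = 75
r_5 = 60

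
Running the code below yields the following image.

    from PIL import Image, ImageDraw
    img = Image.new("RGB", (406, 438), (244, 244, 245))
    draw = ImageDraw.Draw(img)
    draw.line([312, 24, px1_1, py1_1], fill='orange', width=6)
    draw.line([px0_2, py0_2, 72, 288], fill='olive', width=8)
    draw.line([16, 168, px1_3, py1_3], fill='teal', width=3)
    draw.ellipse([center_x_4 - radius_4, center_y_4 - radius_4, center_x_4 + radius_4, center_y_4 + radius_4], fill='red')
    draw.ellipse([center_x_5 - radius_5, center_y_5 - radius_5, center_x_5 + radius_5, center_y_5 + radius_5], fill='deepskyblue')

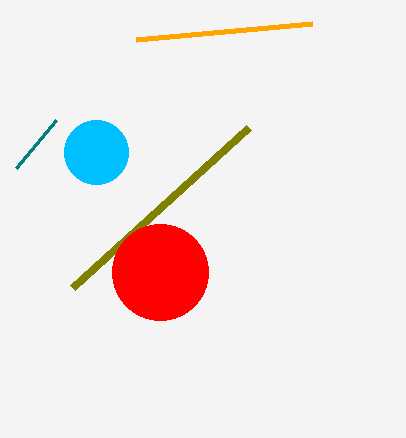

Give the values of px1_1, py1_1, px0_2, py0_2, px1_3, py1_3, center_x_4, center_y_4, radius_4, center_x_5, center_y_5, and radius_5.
px1_1 = 136; py1_1 = 40; px0_2 = 248; py0_2 = 128; px1_3 = 56; py1_3 = 120; center_x_4 = 160; center_y_4 = 272; radius_4 = 48; center_x_5 = 96; center_y_5 = 152; radius_5 = 32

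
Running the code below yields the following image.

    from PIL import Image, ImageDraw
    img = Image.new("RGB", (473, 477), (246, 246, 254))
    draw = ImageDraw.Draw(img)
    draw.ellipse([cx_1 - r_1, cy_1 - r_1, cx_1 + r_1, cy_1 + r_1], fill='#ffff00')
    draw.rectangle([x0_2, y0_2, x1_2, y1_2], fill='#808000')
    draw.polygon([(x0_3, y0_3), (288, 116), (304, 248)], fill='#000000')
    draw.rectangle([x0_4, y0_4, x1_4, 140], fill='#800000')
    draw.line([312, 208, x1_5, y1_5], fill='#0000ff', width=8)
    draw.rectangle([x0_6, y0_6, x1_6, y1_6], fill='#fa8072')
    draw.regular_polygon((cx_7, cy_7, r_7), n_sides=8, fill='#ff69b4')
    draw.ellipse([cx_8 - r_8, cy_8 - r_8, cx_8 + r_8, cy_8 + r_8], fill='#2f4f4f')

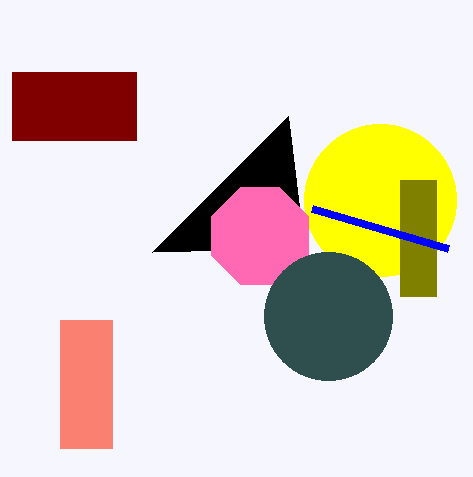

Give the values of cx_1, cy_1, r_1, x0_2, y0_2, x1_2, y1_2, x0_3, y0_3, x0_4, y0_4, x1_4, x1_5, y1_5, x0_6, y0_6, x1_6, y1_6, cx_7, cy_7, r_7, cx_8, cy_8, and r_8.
cx_1 = 380; cy_1 = 200; r_1 = 76; x0_2 = 400; y0_2 = 180; x1_2 = 436; y1_2 = 296; x0_3 = 152; y0_3 = 252; x0_4 = 12; y0_4 = 72; x1_4 = 136; x1_5 = 448; y1_5 = 248; x0_6 = 60; y0_6 = 320; x1_6 = 112; y1_6 = 448; cx_7 = 260; cy_7 = 236; r_7 = 52; cx_8 = 328; cy_8 = 316; r_8 = 64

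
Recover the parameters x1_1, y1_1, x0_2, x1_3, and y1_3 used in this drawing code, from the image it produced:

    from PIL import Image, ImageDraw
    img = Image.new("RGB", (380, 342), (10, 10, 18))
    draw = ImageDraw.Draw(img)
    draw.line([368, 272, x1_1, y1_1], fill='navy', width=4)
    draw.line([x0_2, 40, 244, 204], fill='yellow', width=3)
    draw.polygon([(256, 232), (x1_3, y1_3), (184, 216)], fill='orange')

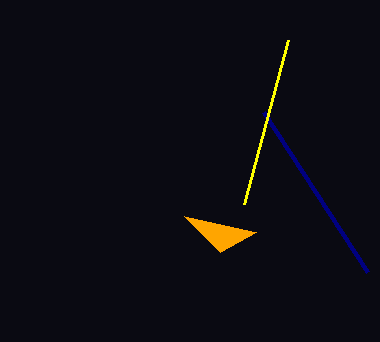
x1_1 = 264
y1_1 = 112
x0_2 = 288
x1_3 = 220
y1_3 = 252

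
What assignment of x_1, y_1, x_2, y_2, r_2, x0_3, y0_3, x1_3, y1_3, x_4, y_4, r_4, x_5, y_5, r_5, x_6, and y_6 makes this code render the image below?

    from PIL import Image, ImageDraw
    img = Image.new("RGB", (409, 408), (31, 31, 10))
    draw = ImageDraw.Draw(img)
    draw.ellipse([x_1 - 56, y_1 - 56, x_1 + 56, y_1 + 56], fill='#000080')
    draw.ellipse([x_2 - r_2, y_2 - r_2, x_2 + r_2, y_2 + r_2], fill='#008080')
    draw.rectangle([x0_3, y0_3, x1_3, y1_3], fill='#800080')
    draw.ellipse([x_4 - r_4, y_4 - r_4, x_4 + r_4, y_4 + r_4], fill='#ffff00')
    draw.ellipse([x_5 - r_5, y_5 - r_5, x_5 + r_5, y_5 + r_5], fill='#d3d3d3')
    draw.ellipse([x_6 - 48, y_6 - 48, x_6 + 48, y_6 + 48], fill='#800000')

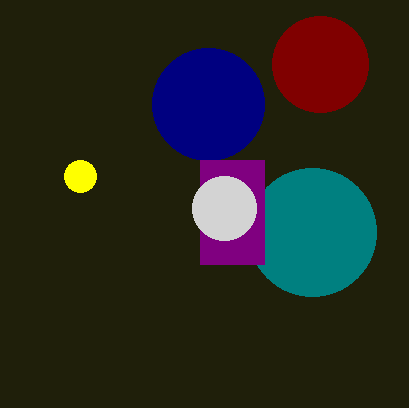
x_1 = 208; y_1 = 104; x_2 = 312; y_2 = 232; r_2 = 64; x0_3 = 200; y0_3 = 160; x1_3 = 264; y1_3 = 264; x_4 = 80; y_4 = 176; r_4 = 16; x_5 = 224; y_5 = 208; r_5 = 32; x_6 = 320; y_6 = 64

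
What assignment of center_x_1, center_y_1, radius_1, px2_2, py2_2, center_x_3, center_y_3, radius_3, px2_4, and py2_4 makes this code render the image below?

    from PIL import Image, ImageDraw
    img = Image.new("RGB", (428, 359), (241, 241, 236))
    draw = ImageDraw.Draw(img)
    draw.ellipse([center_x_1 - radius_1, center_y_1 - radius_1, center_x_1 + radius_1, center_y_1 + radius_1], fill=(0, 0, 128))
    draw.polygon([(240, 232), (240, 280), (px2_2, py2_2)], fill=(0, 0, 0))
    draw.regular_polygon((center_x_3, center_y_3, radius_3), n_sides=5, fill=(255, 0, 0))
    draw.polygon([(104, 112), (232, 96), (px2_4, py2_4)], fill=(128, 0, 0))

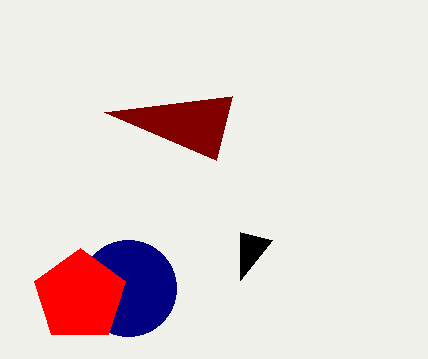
center_x_1 = 128, center_y_1 = 288, radius_1 = 48, px2_2 = 272, py2_2 = 240, center_x_3 = 80, center_y_3 = 296, radius_3 = 48, px2_4 = 216, py2_4 = 160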